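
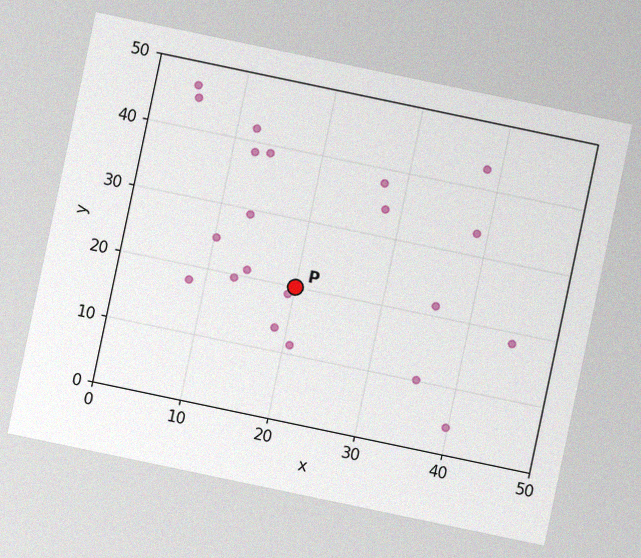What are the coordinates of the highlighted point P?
The chart is tilted about 12° clockwise, with some photo noise. Following the gridlines from P to each axis, P sits at (20, 20).

(20, 20)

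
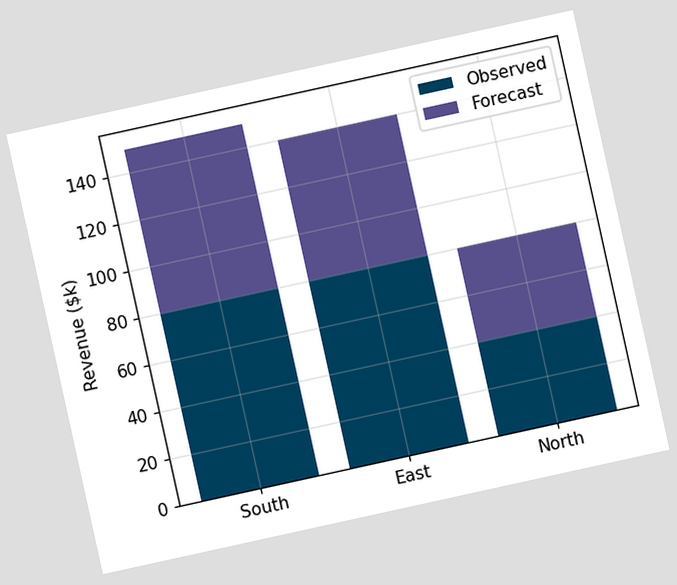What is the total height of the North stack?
The chart is tilted about 12° counter-clockwise. The North stack's top reaches $80k on the y-axis.

$80k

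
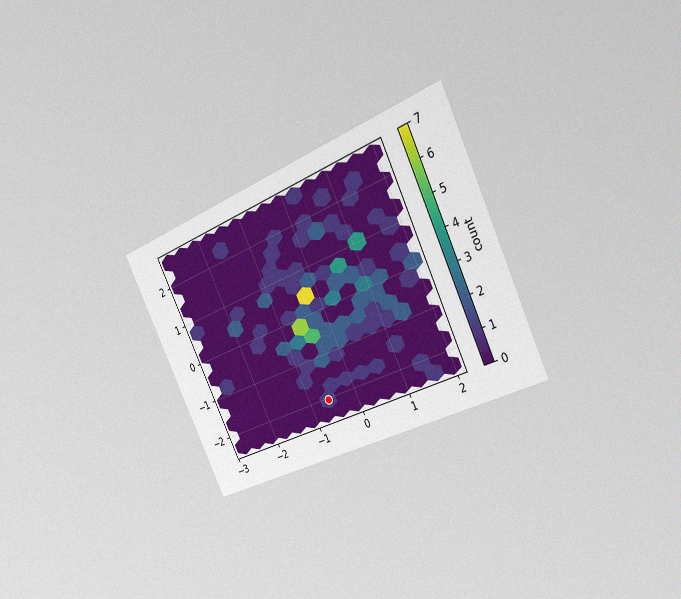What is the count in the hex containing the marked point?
The chart is tilted about 25° counter-clockwise and viewed slightly from the right, with some photo noise. The marked hex reads 1 on the colorbar.

1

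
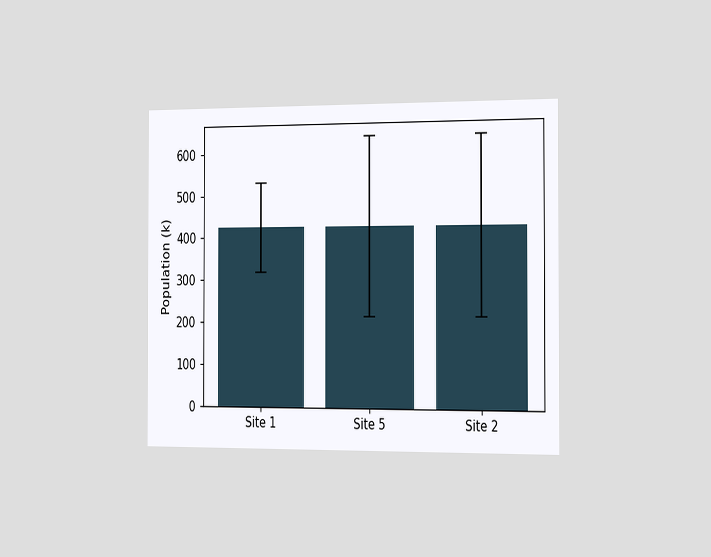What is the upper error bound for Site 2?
The chart is viewed slightly from the right. The Site 2 bar's upper whisker reaches 636k.

636k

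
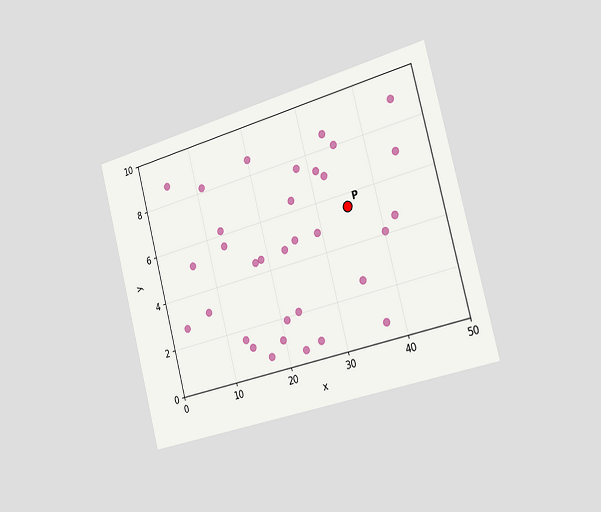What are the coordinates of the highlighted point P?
The chart is tilted about 15° counter-clockwise and viewed slightly from the right. Following the gridlines from P to each axis, P sits at (35, 5.5).

(35, 5.5)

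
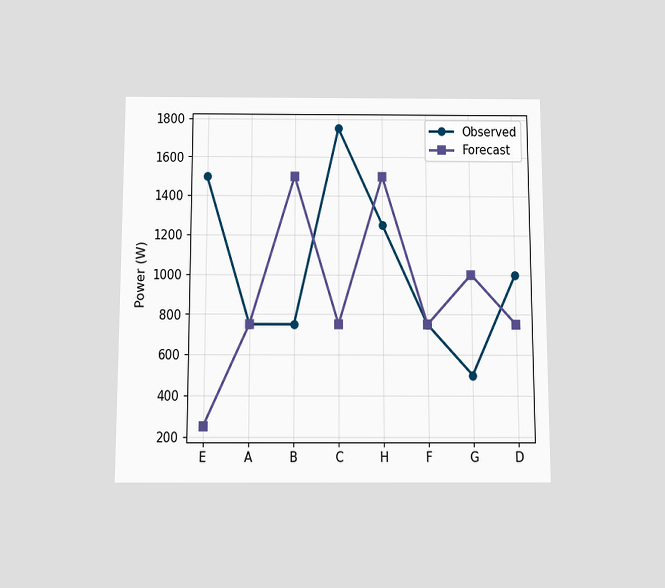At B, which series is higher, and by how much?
The chart is viewed slightly from below. At B, Forecast sits above the other line by 750W.

Forecast, by 750W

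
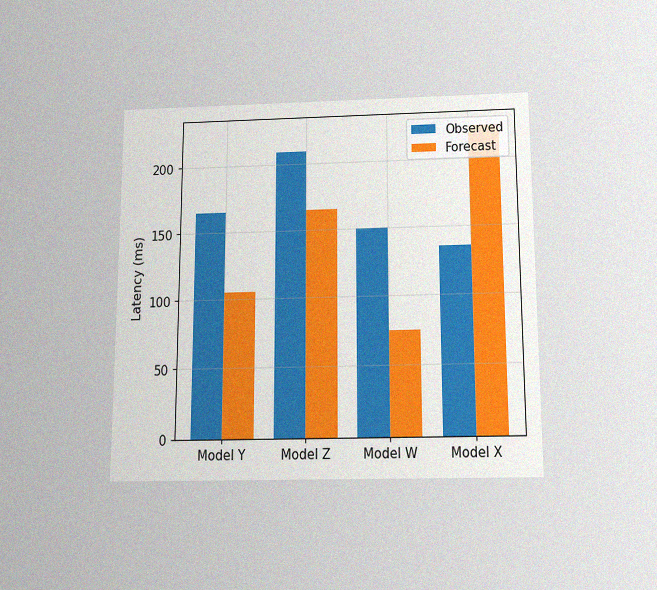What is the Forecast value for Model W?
The chart is viewed slightly from below, with some photo noise. The Forecast bar at Model W reaches 75ms on the y-axis.

75ms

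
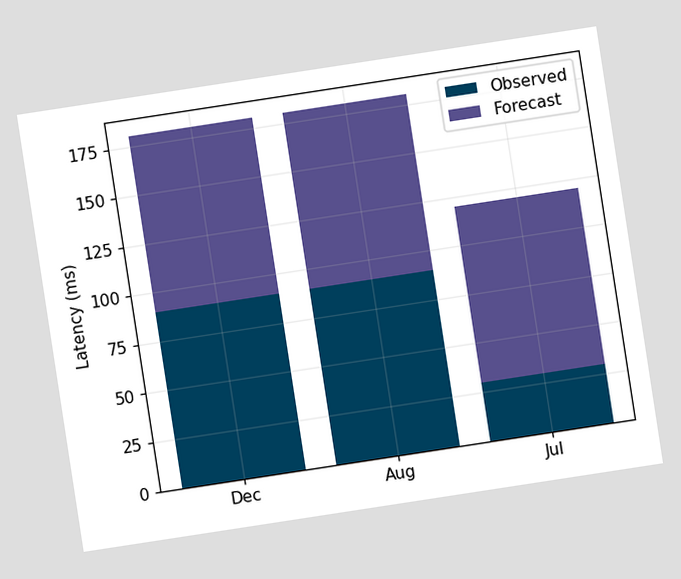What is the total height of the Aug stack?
180ms

The chart is tilted about 9° counter-clockwise. The Aug stack's top reaches 180ms on the y-axis.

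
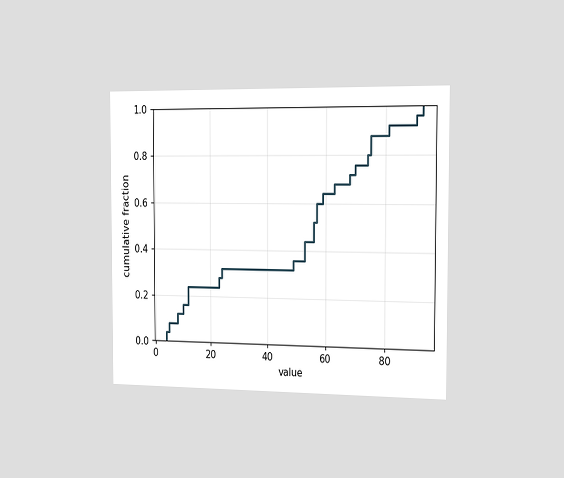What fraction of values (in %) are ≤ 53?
44%

The chart is viewed slightly from the right. At x=53 the ECDF step is at 44%.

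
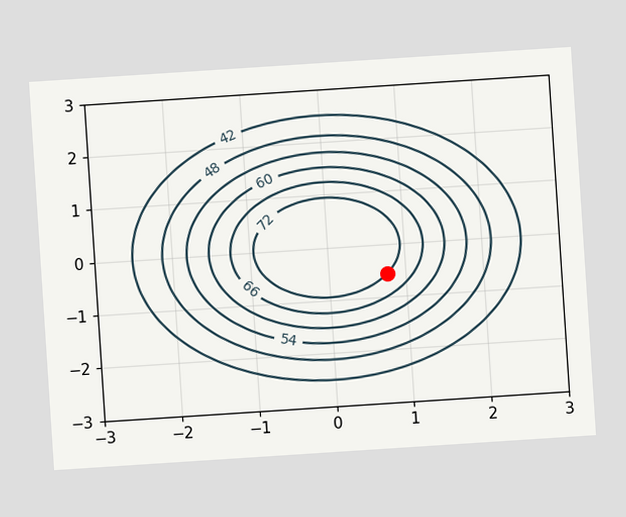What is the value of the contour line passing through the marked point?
72

The chart is tilted about 4° counter-clockwise. The marked point sits on the contour labelled 72.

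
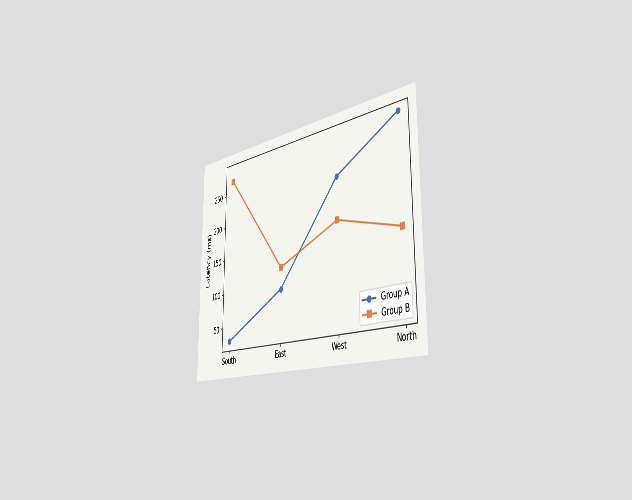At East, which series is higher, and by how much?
Group B, by 30ms

The chart is viewed slightly from the right. At East, Group B sits above the other line by 30ms.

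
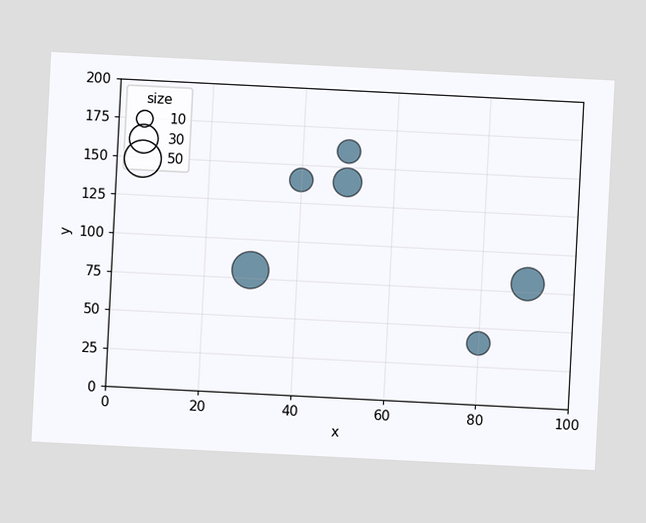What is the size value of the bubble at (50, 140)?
The chart is tilted about 3° clockwise. Matching the bubble at (50, 140) against the size legend gives 30.

30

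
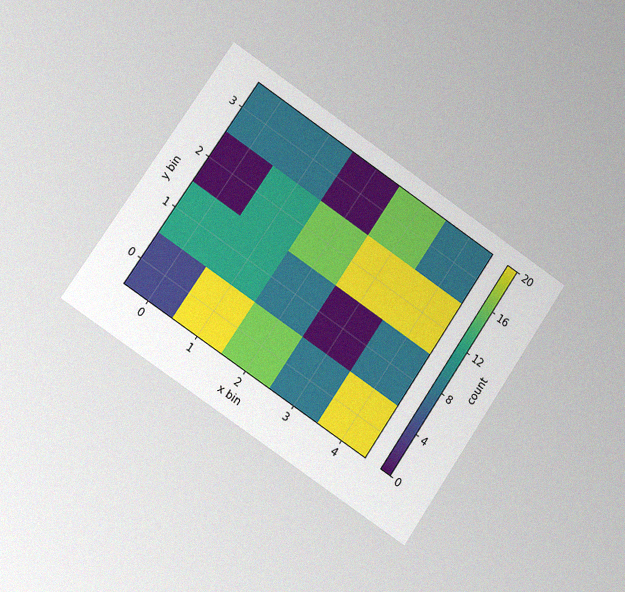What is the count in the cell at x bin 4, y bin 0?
The chart is tilted about 34° clockwise and viewed at a slight angle, with some photo noise. Matching the cell (4, 0) against the colorbar gives 20.

20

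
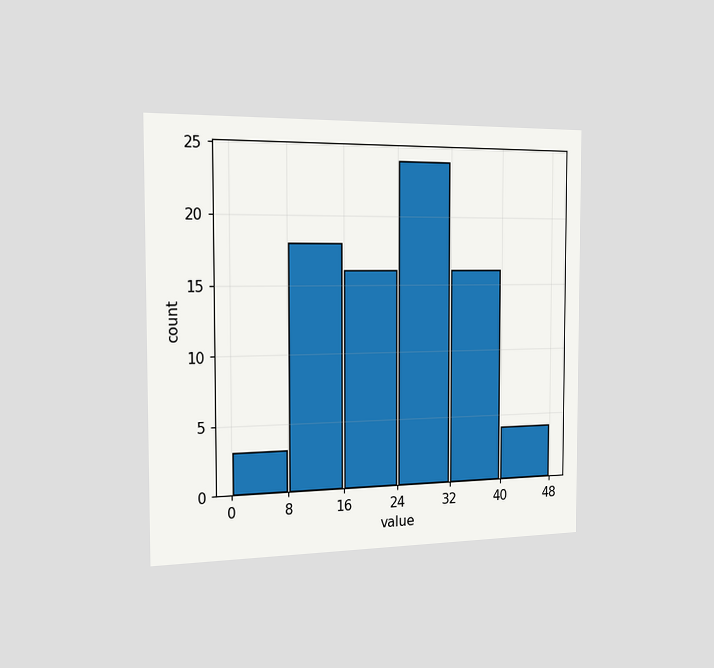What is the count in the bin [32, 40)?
16

The chart is viewed slightly from the left. The [32, 40) bin has height 16.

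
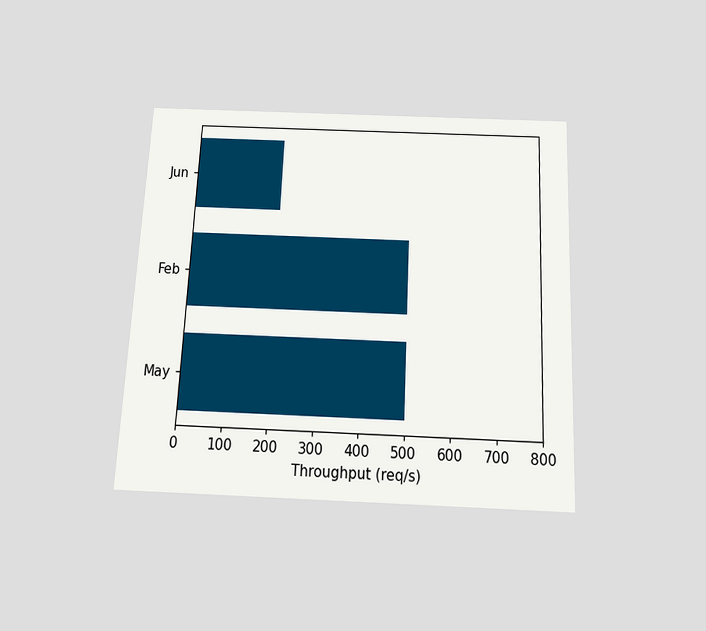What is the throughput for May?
500req/s

The chart is tilted about 3° clockwise and viewed slightly from below. Reading along the chart's x-axis, the May bar reaches 500req/s.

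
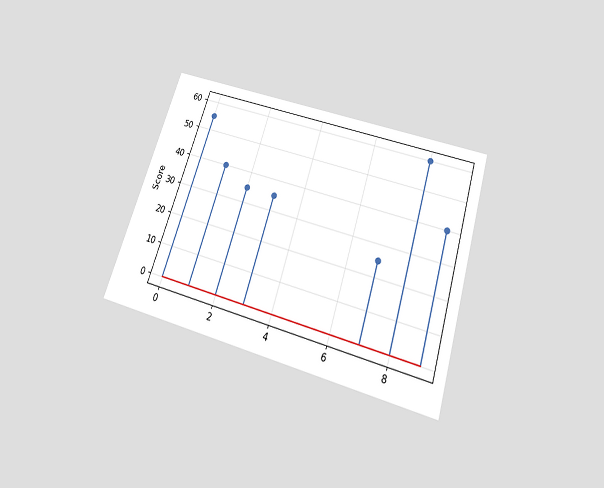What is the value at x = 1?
The chart is tilted about 17° clockwise and viewed slightly from below. The stem at x=1 reaches 40.

40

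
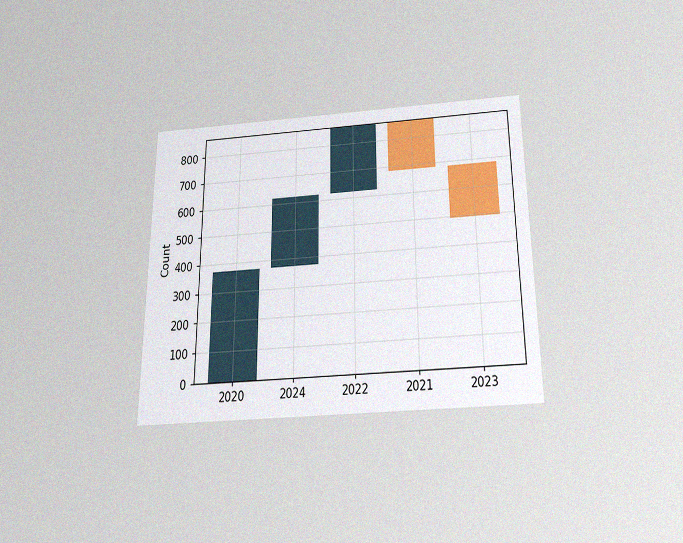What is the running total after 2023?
The chart is viewed slightly from below, with some photo noise. After 2023 the running total reaches 496.

496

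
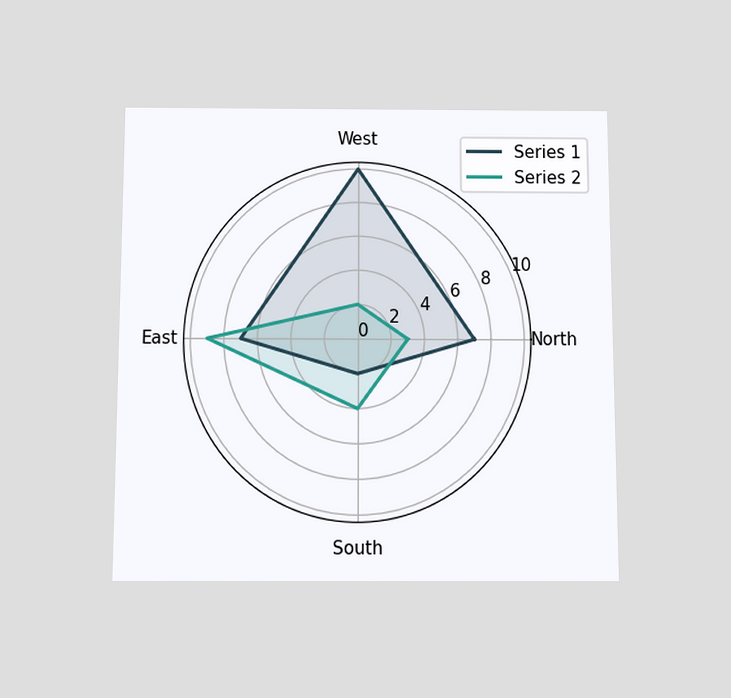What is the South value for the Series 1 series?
The chart is viewed slightly from below. On the South axis, Series 1 reaches 2.

2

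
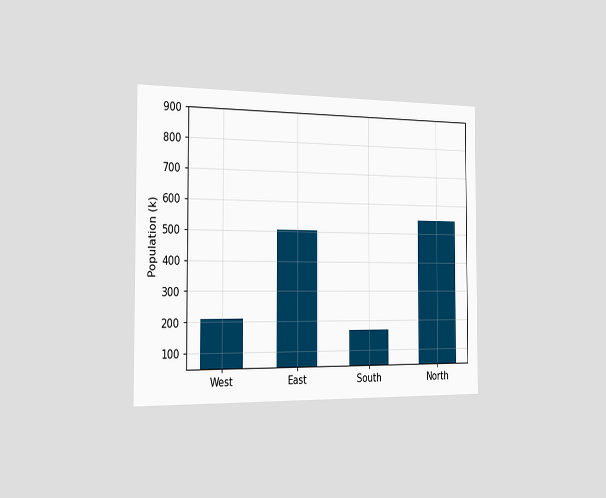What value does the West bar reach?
210k

The chart is viewed slightly from the left. Reading along the chart's y-axis, the West bar reaches 210k.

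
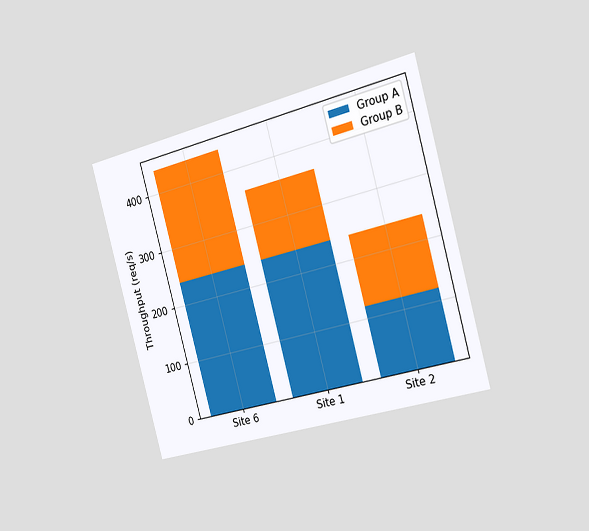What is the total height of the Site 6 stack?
440req/s

The chart is tilted about 15° counter-clockwise and viewed slightly from the right. The Site 6 stack's top reaches 440req/s on the y-axis.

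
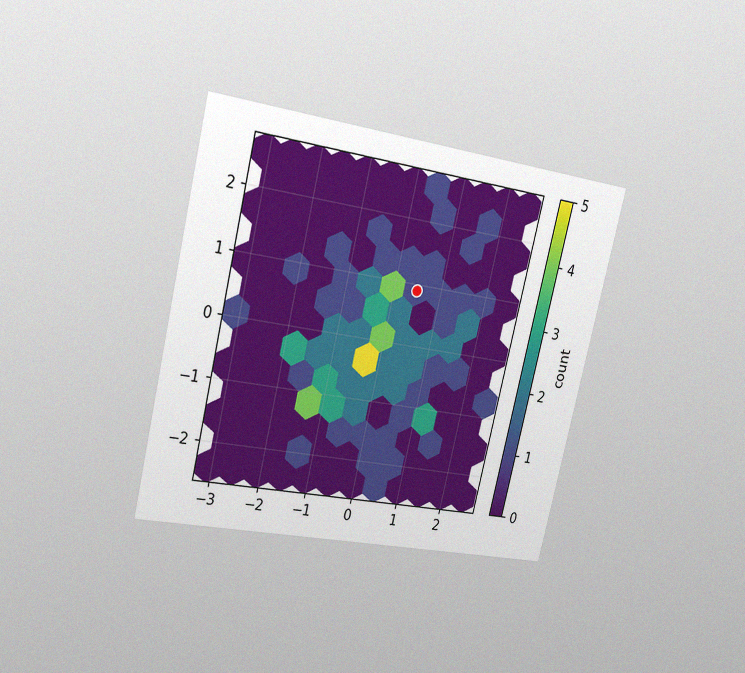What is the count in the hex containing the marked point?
The chart is tilted about 13° clockwise and viewed slightly from the left, with some photo noise. The marked hex reads 1 on the colorbar.

1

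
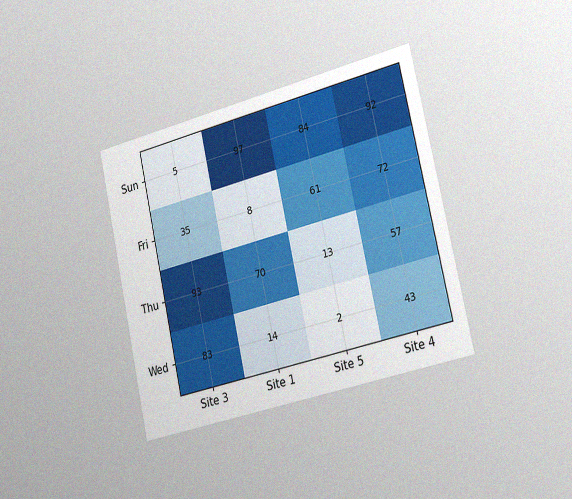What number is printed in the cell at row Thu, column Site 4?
57

The chart is tilted about 13° counter-clockwise and viewed slightly from the right, with some photo noise. The (Thu, Site 4) cell reads 57.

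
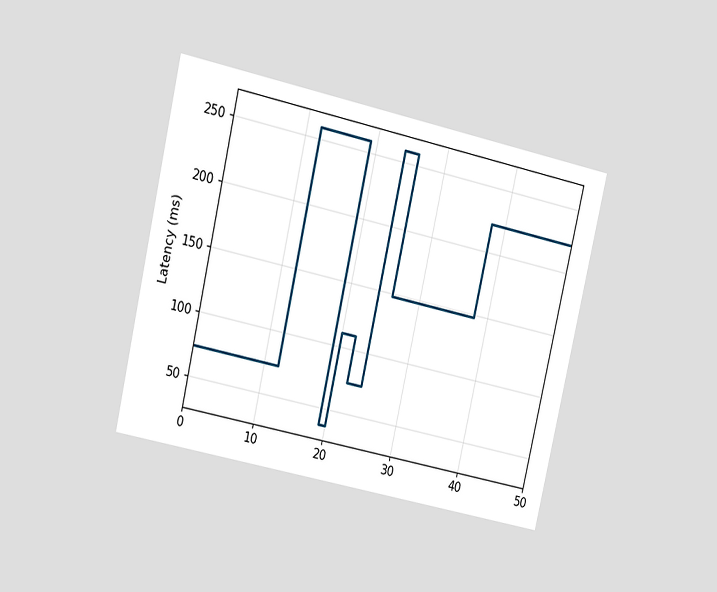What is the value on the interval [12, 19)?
The chart is tilted about 13° clockwise and viewed at a slight angle. On [12, 19) the step sits at 259ms.

259ms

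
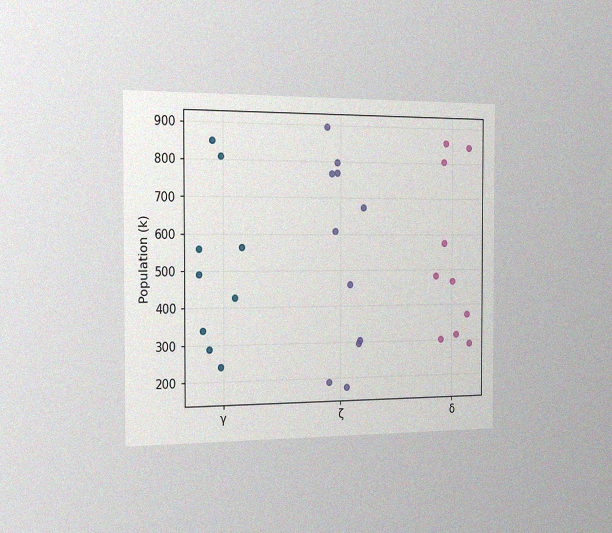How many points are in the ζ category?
11

The chart is viewed slightly from the left, with some photo noise. Counting the markers in the ζ column gives 11.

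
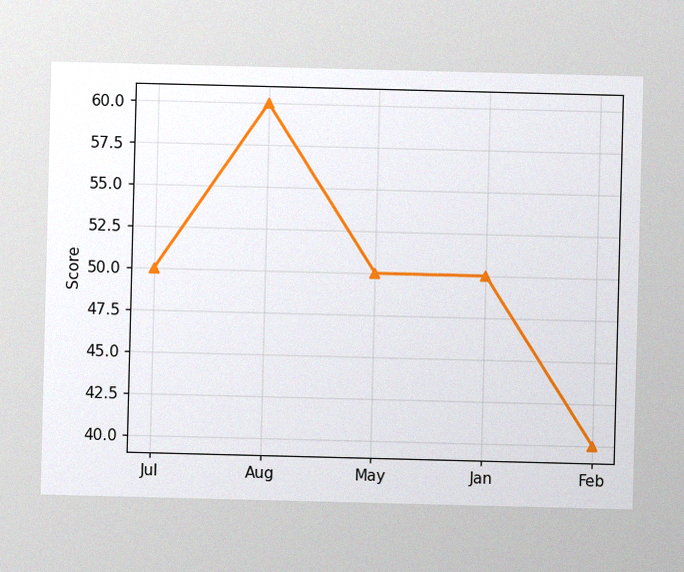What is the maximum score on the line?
The image has some photo noise and uneven lighting. The highest point is at Aug, and reading across to the y-axis gives 60.

60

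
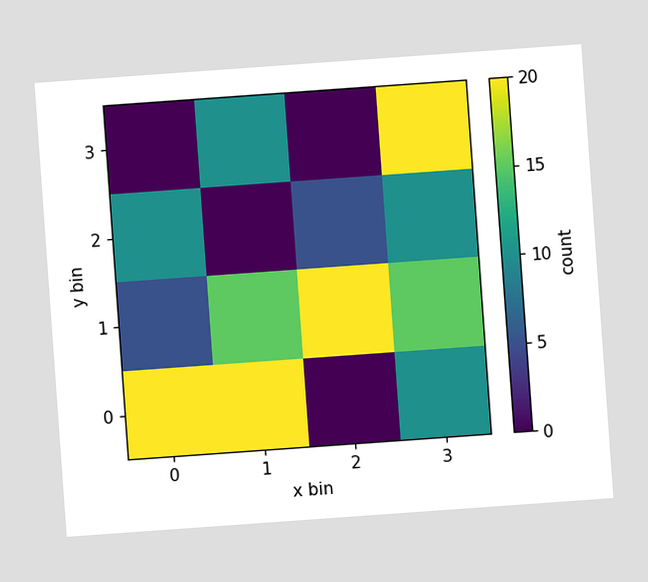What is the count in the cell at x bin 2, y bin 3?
The chart is tilted about 4° counter-clockwise. Matching the cell (2, 3) against the colorbar gives 0.

0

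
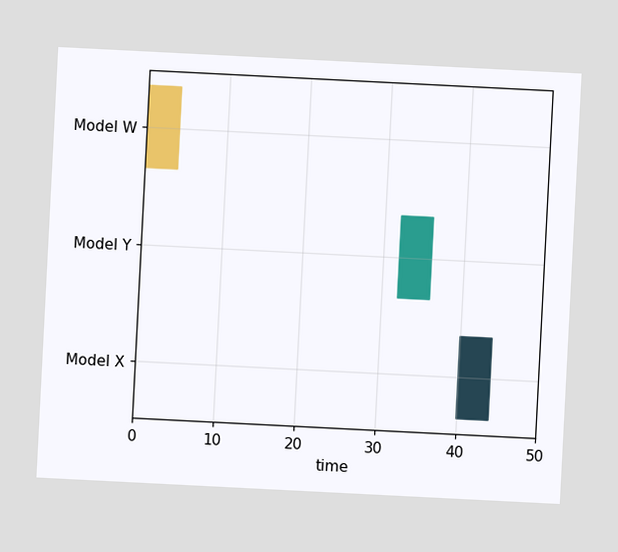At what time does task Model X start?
The chart is tilted about 3° clockwise. The Model X bar begins at t=40.

40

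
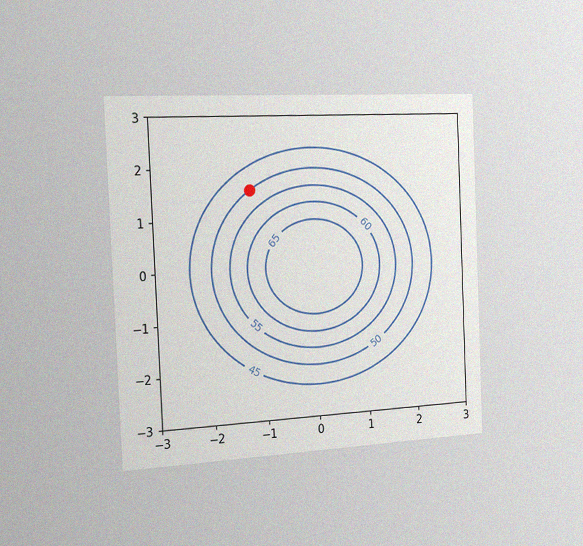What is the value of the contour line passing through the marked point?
50

The chart is tilted about 2° counter-clockwise and viewed slightly from the left, with some photo noise. The marked point sits on the contour labelled 50.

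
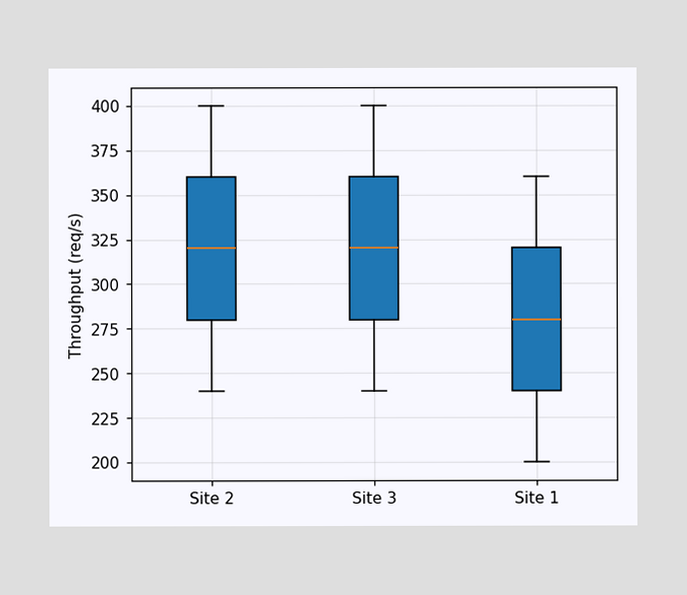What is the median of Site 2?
The median line in the Site 2 box sits at 320req/s.

320req/s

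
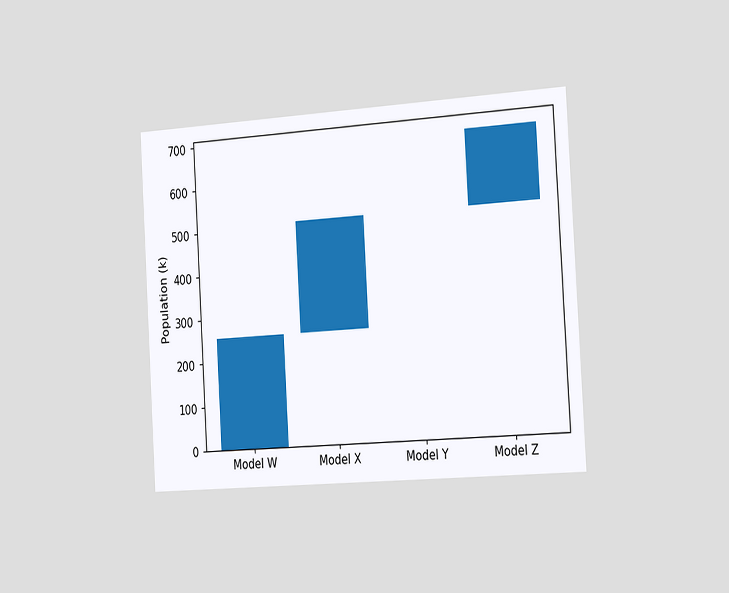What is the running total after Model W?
The chart is tilted about 3° counter-clockwise and viewed slightly from the right. After Model W the running total reaches 255k.

255k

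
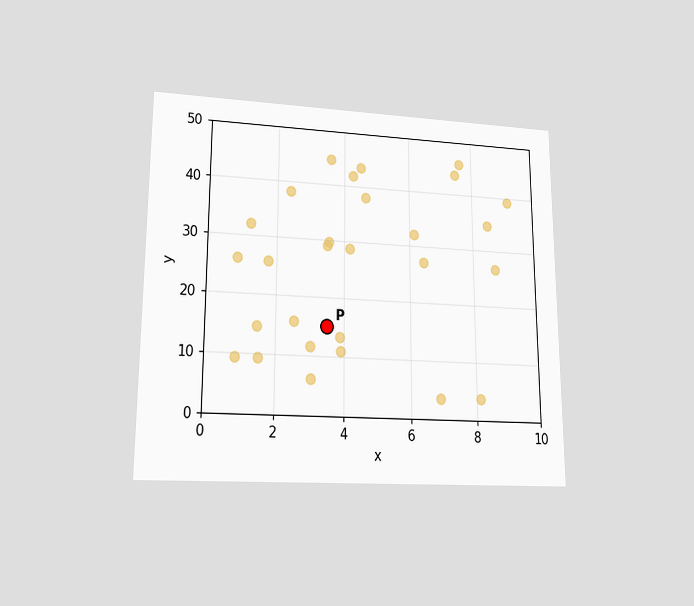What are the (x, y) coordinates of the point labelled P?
(3.5, 15)

The chart is viewed at a slight angle. Following the gridlines from P to each axis, P sits at (3.5, 15).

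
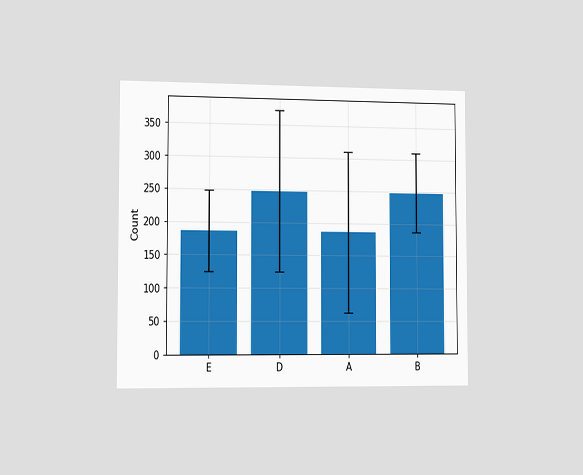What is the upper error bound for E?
248

The chart is viewed slightly from the left. The E bar's upper whisker reaches 248.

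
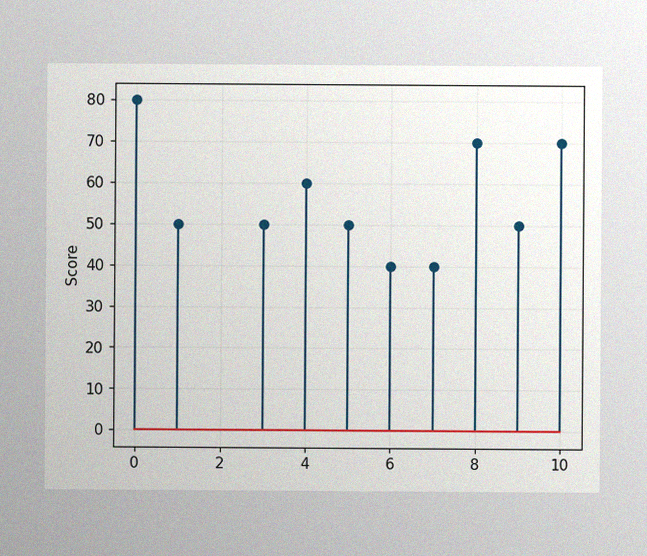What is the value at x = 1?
50

The image has some photo noise and uneven lighting. The stem at x=1 reaches 50.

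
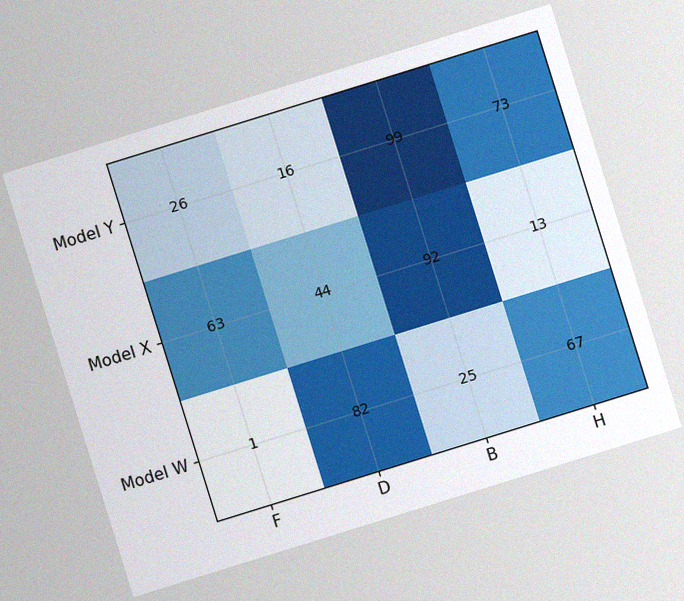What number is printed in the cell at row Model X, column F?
63

The chart is tilted about 17° counter-clockwise, with some photo noise. The (Model X, F) cell reads 63.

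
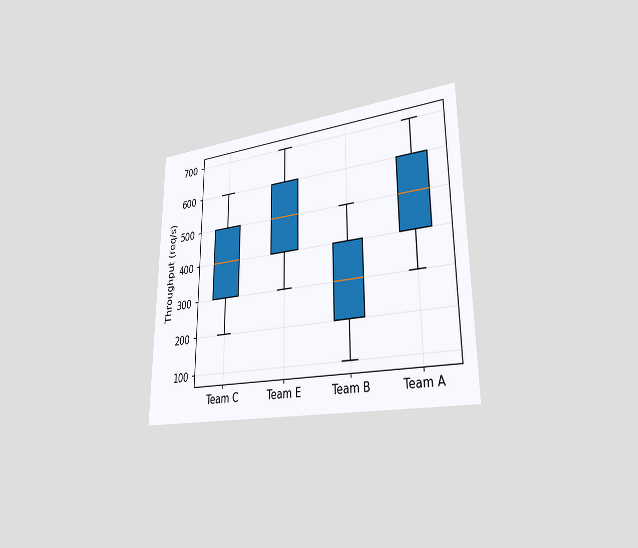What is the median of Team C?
The chart is viewed slightly from the right. The median line in the Team C box sits at 400req/s.

400req/s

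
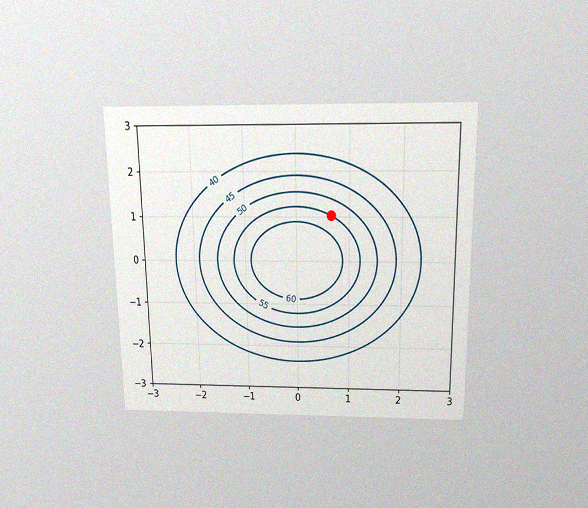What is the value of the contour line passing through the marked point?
55

The chart is viewed slightly from above, with some photo noise. The marked point sits on the contour labelled 55.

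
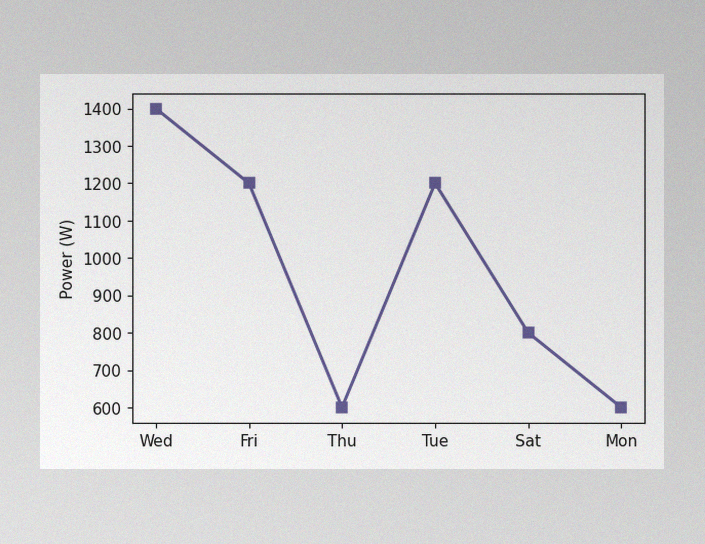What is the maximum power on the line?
1400W

The image has some photo noise and uneven lighting. The highest point is at Wed, and reading across to the y-axis gives 1400W.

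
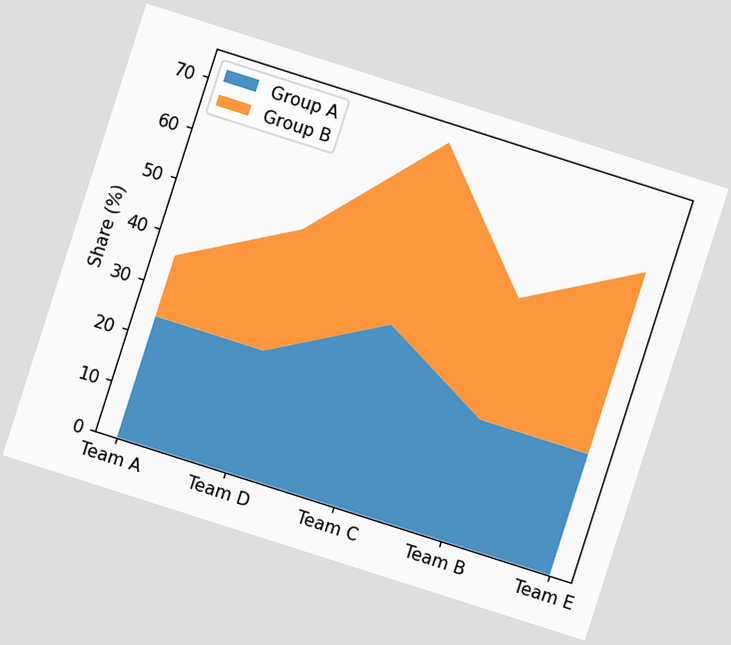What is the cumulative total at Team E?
60%

The chart is tilted about 18° clockwise. The stacked total at Team E reaches 60%.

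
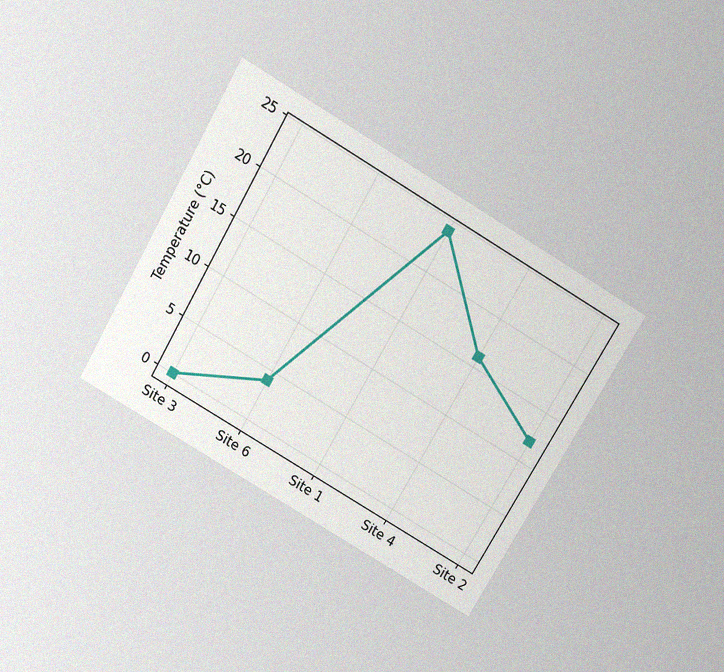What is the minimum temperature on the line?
0°C

The chart is tilted about 30° clockwise and viewed slightly from above, with some photo noise. The lowest point is at Site 3, and reading across to the y-axis gives 0°C.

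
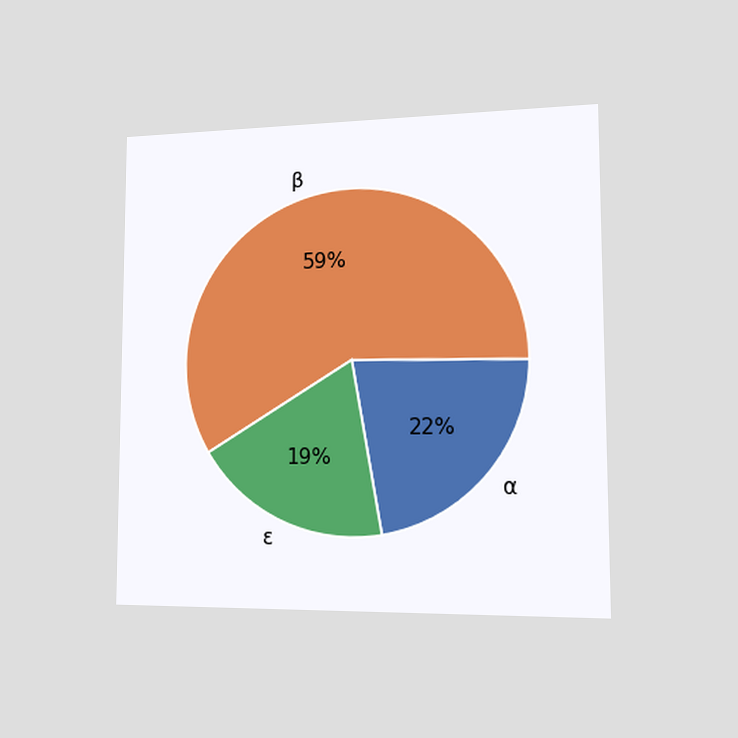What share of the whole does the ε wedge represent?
The chart is viewed slightly from the right. The ε slice takes up 19% of the pie.

19%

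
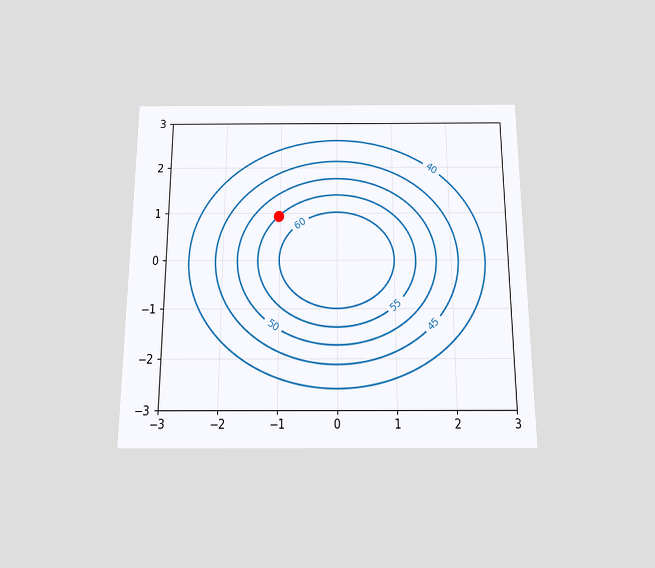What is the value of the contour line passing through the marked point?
55

The chart is viewed slightly from below. The marked point sits on the contour labelled 55.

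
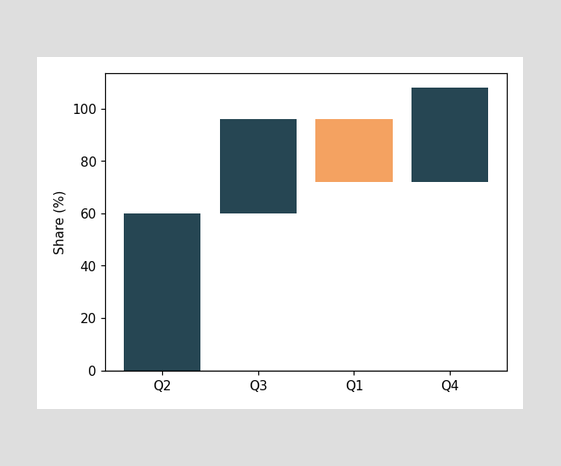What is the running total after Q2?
60%

After Q2 the running total reaches 60%.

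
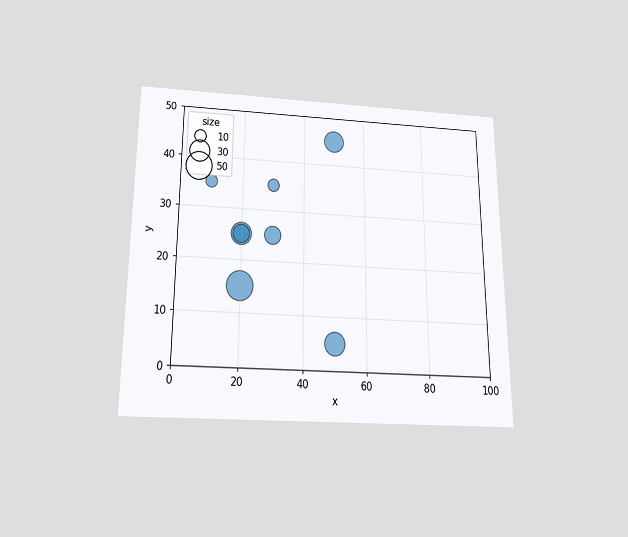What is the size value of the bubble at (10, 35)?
The chart is viewed slightly from below. Matching the bubble at (10, 35) against the size legend gives 10.

10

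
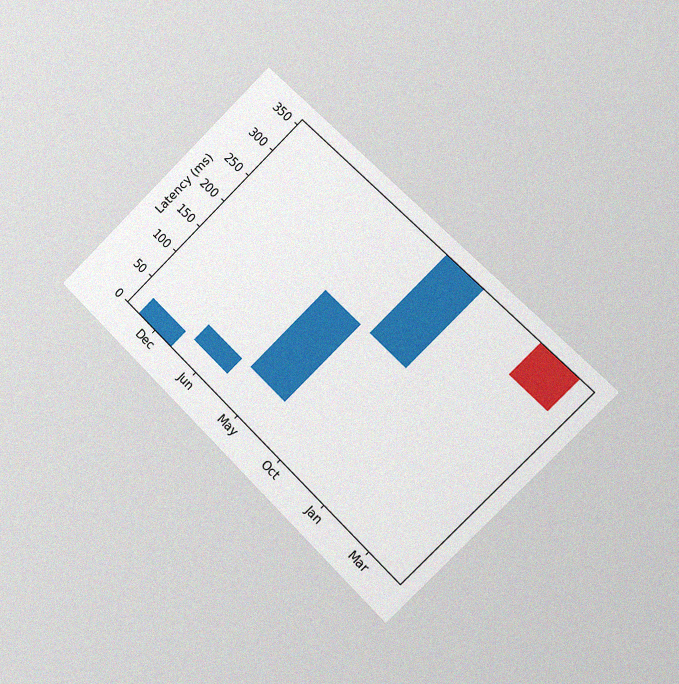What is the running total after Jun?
The chart is tilted about 45° clockwise and viewed slightly from the right, with some photo noise. After Jun the running total reaches 60ms.

60ms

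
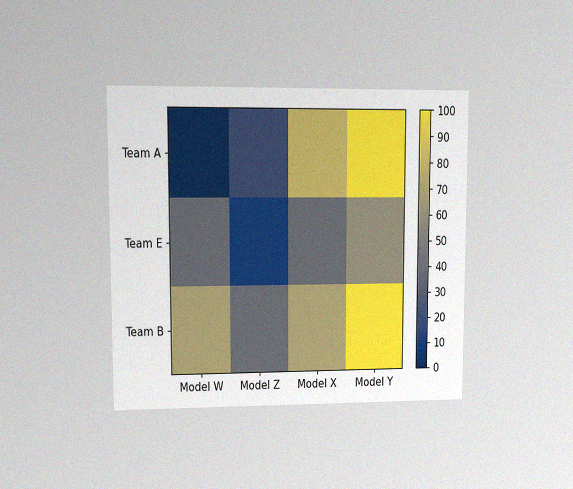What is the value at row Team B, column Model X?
70

The chart is viewed at a slight angle, with some photo noise. Matching cell (Team B, Model X) against the colorbar gives 70.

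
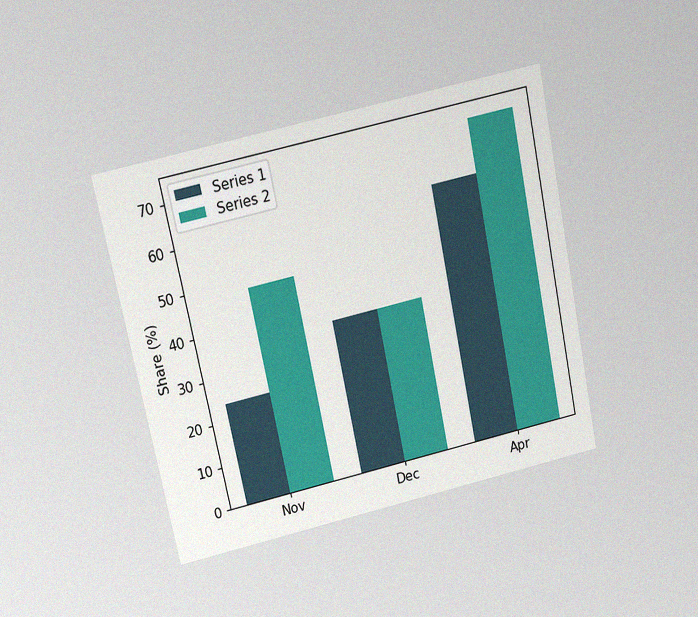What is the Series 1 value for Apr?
60%

The chart is tilted about 12° counter-clockwise and viewed slightly from above, with some photo noise. The Series 1 bar at Apr reaches 60% on the y-axis.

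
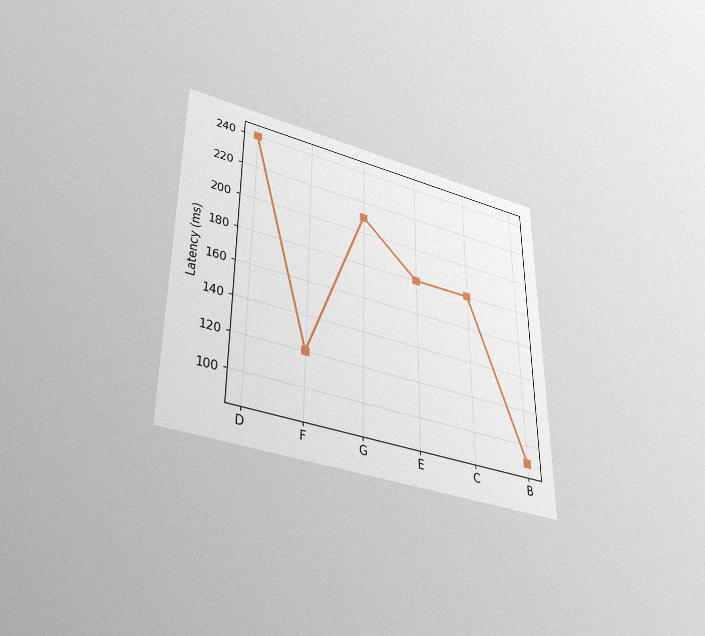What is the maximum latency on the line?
The chart is viewed slightly from below, with some photo noise. The highest point is at D, and reading across to the y-axis gives 240ms.

240ms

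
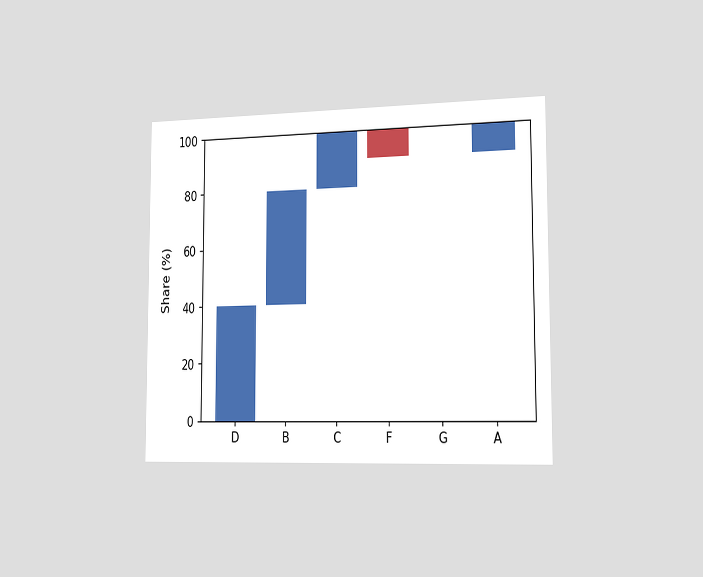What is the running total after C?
The chart is viewed slightly from the right. After C the running total reaches 100%.

100%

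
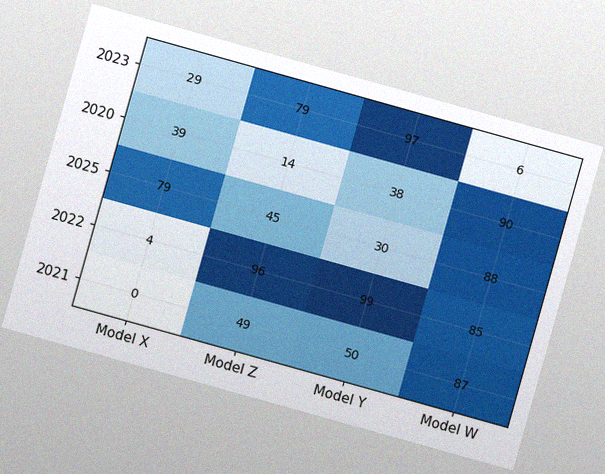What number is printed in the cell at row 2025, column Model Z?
The chart is tilted about 16° clockwise, with some photo noise. The (2025, Model Z) cell reads 45.

45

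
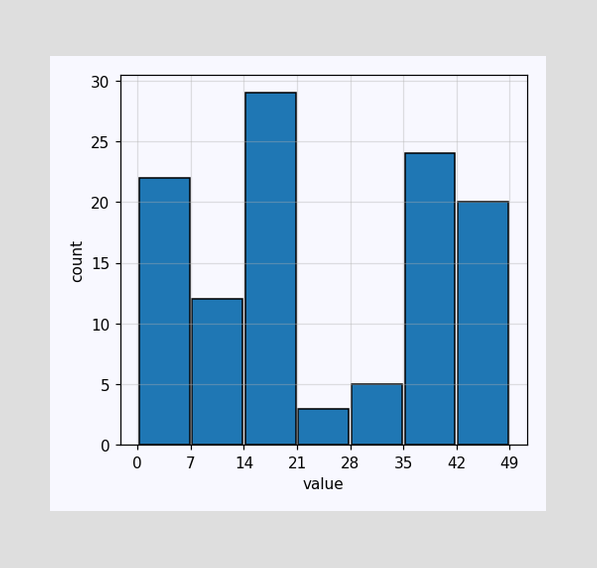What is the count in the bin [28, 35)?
The [28, 35) bin has height 5.

5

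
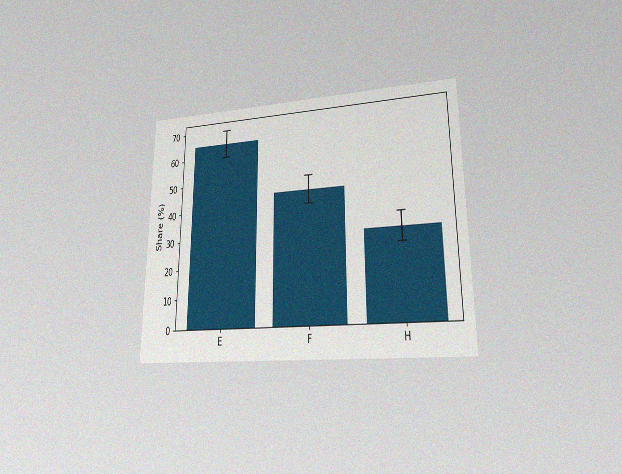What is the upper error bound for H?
35%

The chart is viewed at a slight angle, with some photo noise. The H bar's upper whisker reaches 35%.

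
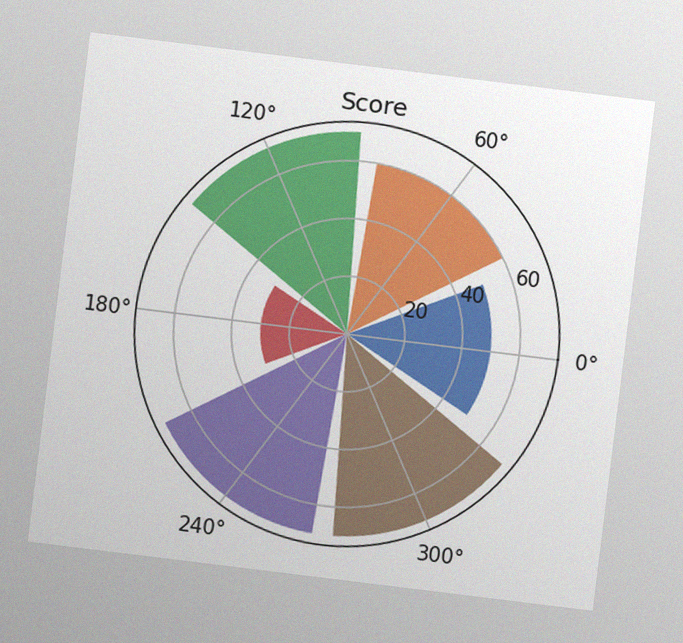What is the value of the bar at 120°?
The chart is tilted about 7° clockwise, with some photo noise. The bar at 120° reaches 70 on the radial axis.

70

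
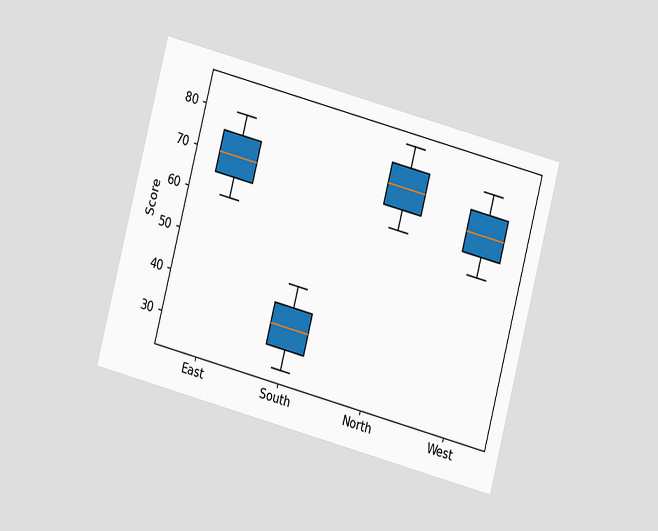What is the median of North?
75

The chart is tilted about 15° clockwise and viewed at a slight angle. The median line in the North box sits at 75.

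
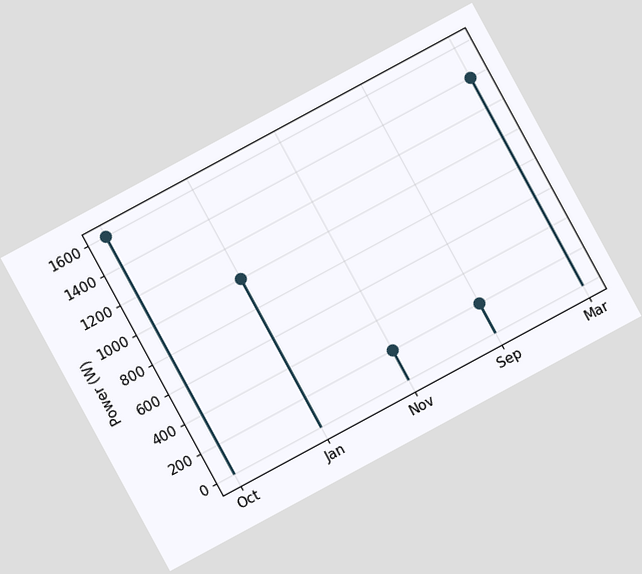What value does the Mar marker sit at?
The chart is tilted about 28° counter-clockwise. The Mar marker sits at 1400W.

1400W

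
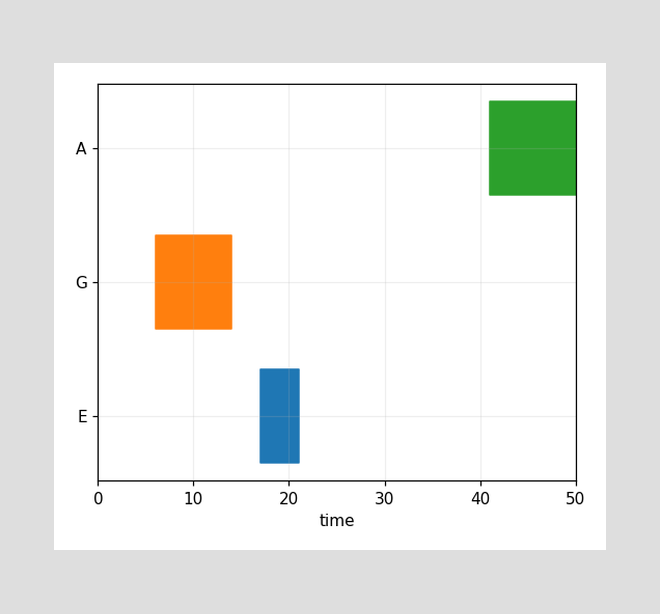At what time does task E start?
The E bar begins at t=17.

17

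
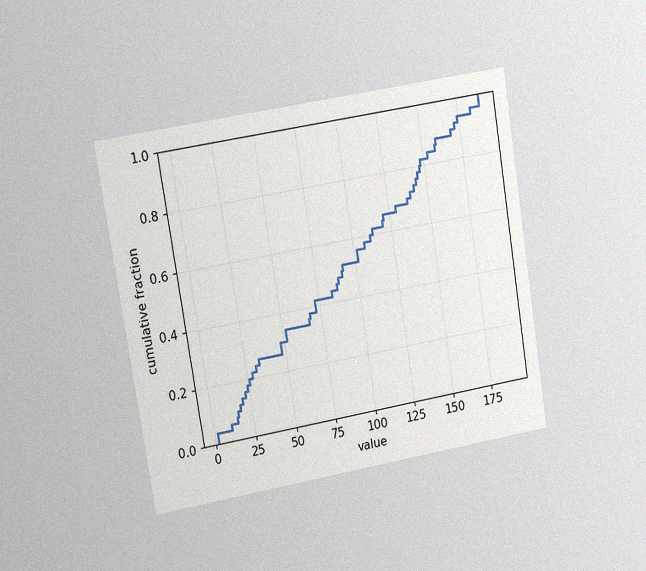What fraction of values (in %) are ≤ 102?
The chart is tilted about 9° counter-clockwise and viewed at a slight angle, with some photo noise. At x=102 the ECDF step is at 56%.

56%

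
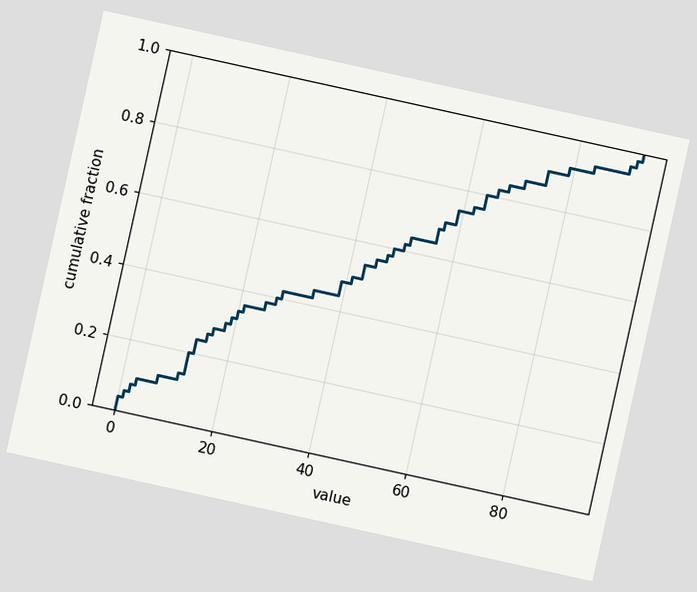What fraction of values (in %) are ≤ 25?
38%

The chart is tilted about 12° clockwise. At x=25 the ECDF step is at 38%.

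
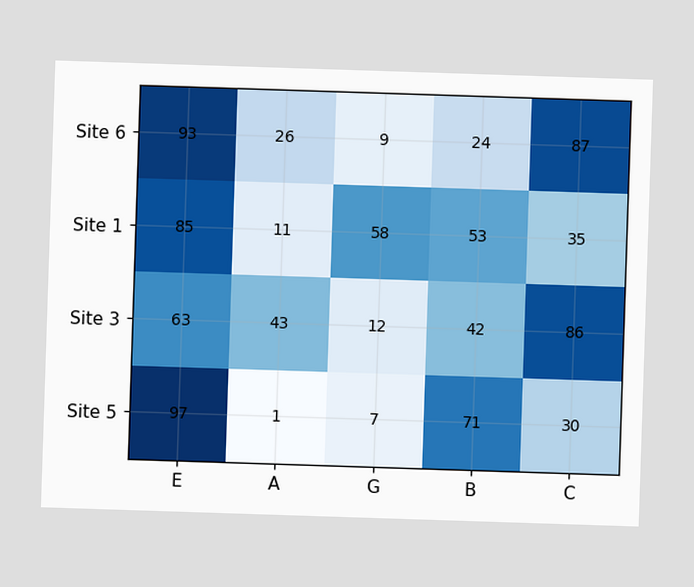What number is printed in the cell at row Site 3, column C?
86

The (Site 3, C) cell reads 86.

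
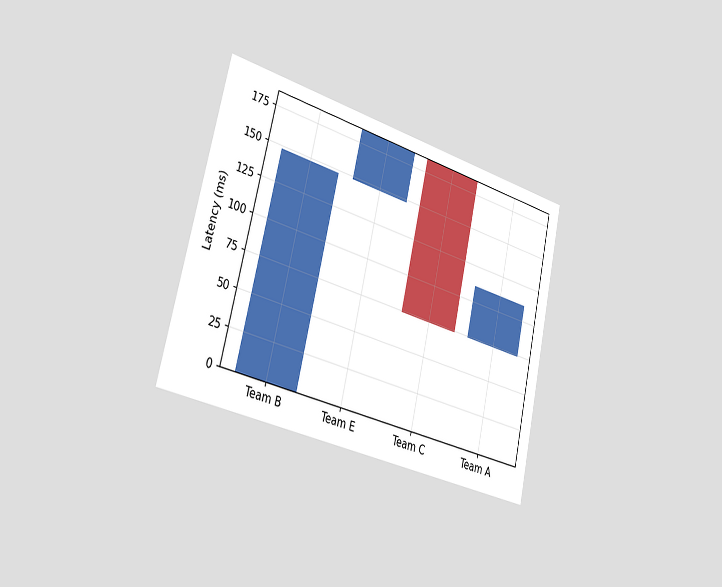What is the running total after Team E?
185ms

The chart is tilted about 13° clockwise and viewed slightly from the left. After Team E the running total reaches 185ms.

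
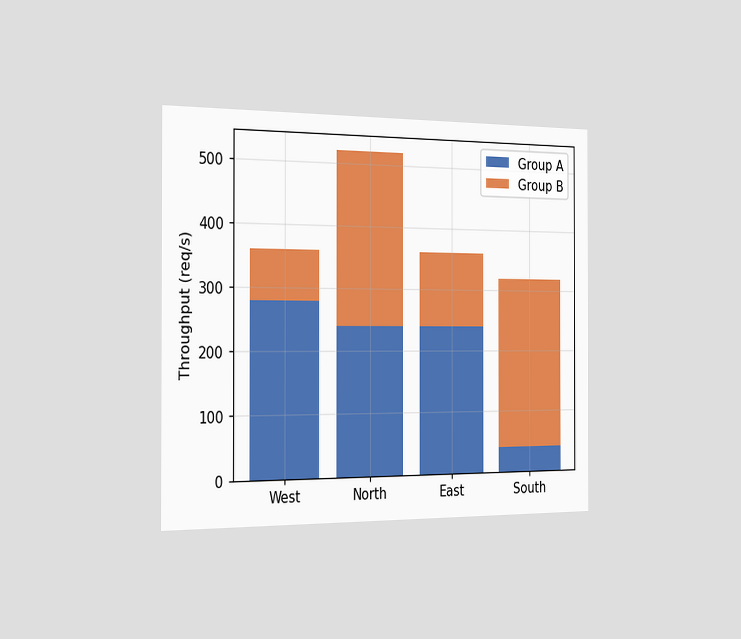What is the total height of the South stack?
320req/s

The chart is viewed slightly from the left. The South stack's top reaches 320req/s on the y-axis.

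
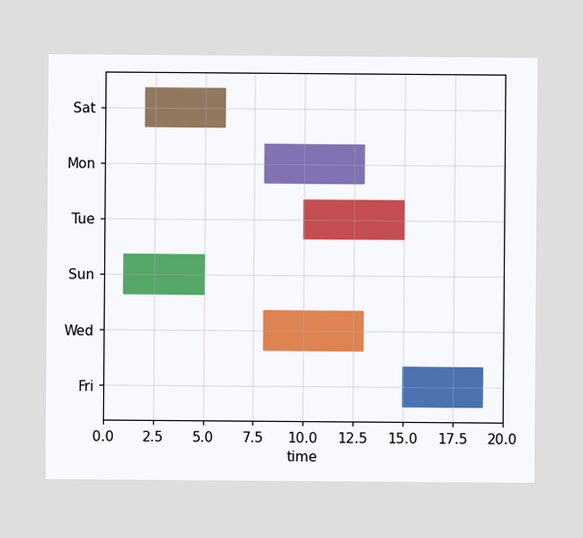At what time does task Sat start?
2

The Sat bar begins at t=2.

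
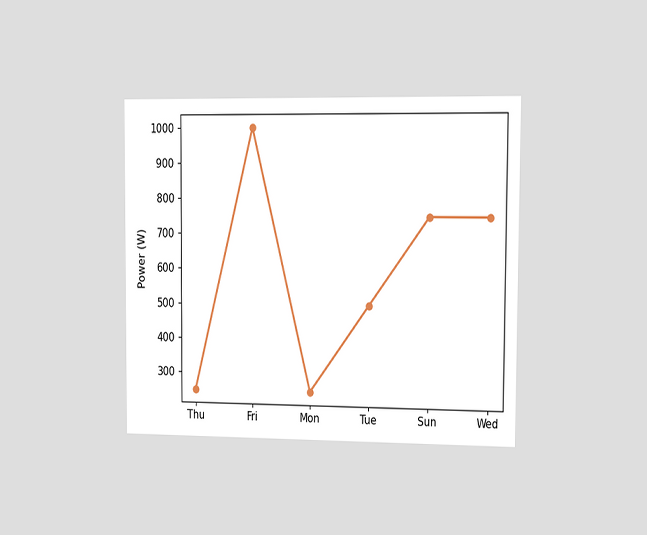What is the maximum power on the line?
1000W

The chart is viewed slightly from the right. The highest point is at Fri, and reading across to the y-axis gives 1000W.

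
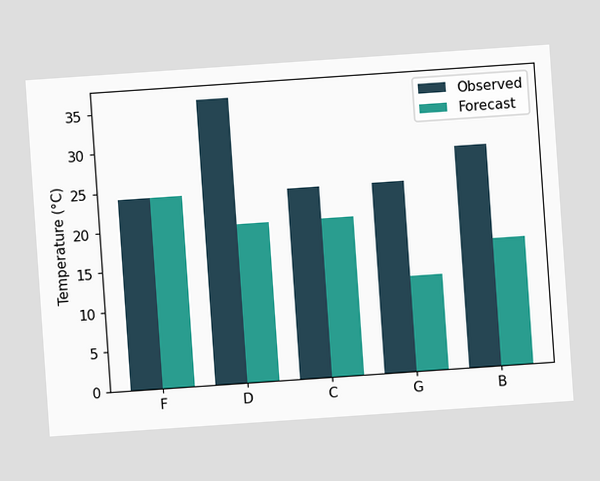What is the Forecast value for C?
20°C

The chart is tilted about 4° counter-clockwise. The Forecast bar at C reaches 20°C on the y-axis.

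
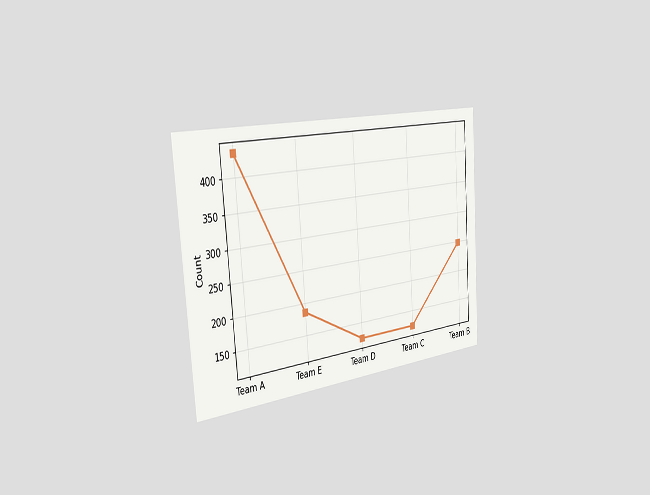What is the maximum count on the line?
434

The chart is tilted about 4° counter-clockwise and viewed slightly from the left. The highest point is at Team A, and reading across to the y-axis gives 434.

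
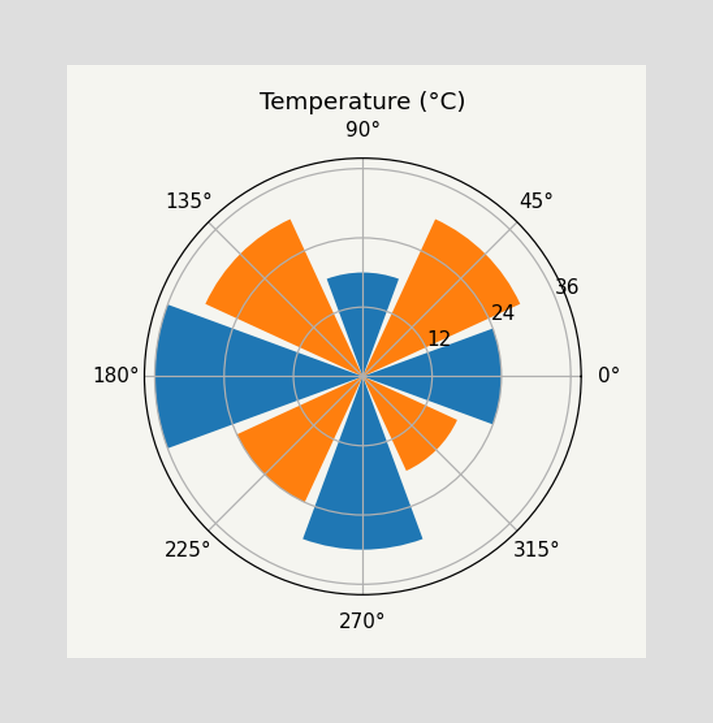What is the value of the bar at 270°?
The bar at 270° reaches 30°C on the radial axis.

30°C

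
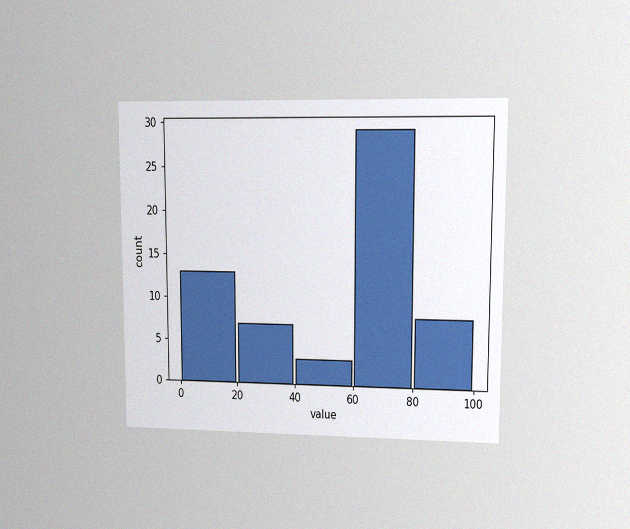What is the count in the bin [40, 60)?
3

The chart is viewed at a slight angle, with some photo noise. The [40, 60) bin has height 3.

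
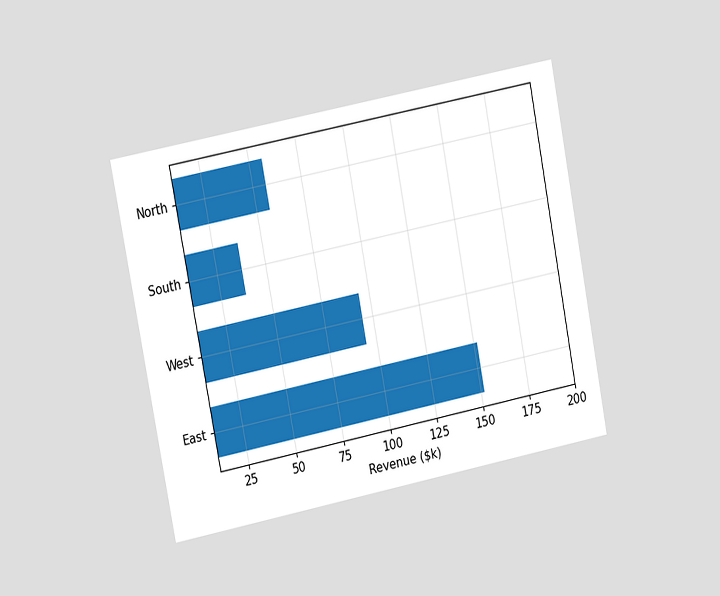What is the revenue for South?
$38k

The chart is tilted about 11° counter-clockwise and viewed at a slight angle. Reading along the chart's x-axis, the South bar reaches $38k.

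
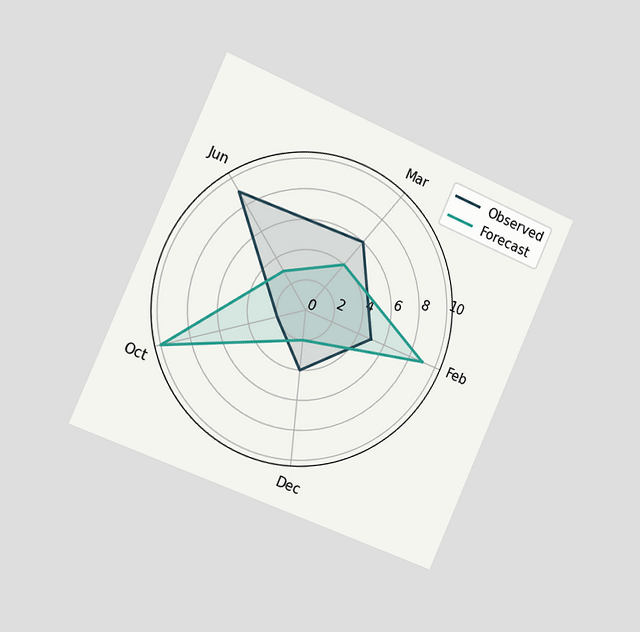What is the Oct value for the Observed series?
2

The chart is tilted about 24° clockwise and viewed slightly from the left. On the Oct axis, Observed reaches 2.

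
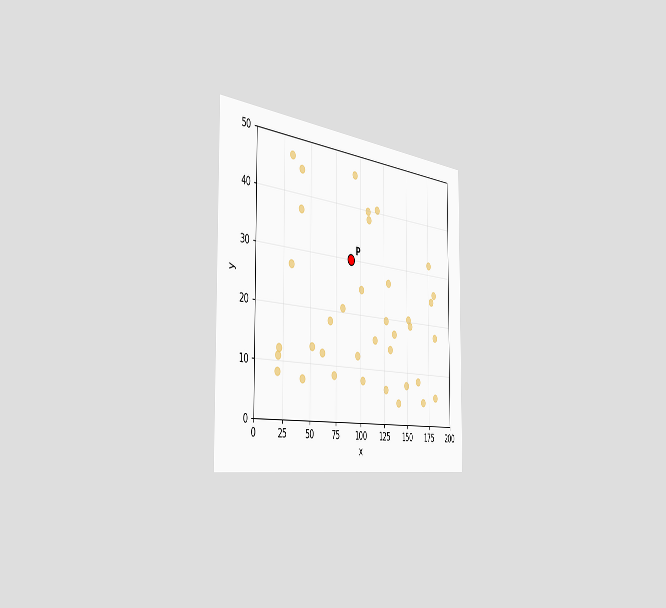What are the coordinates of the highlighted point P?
(90, 30)

The chart is viewed slightly from the left. Following the gridlines from P to each axis, P sits at (90, 30).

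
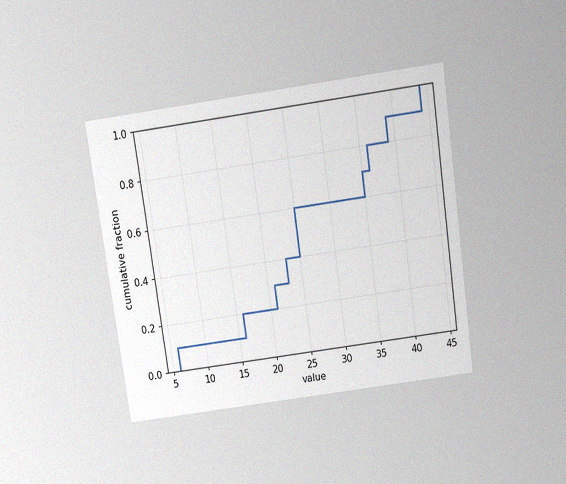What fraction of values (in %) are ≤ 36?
The chart is tilted about 8° counter-clockwise and viewed slightly from above, with some photo noise. At x=36 the ECDF step is at 80%.

80%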